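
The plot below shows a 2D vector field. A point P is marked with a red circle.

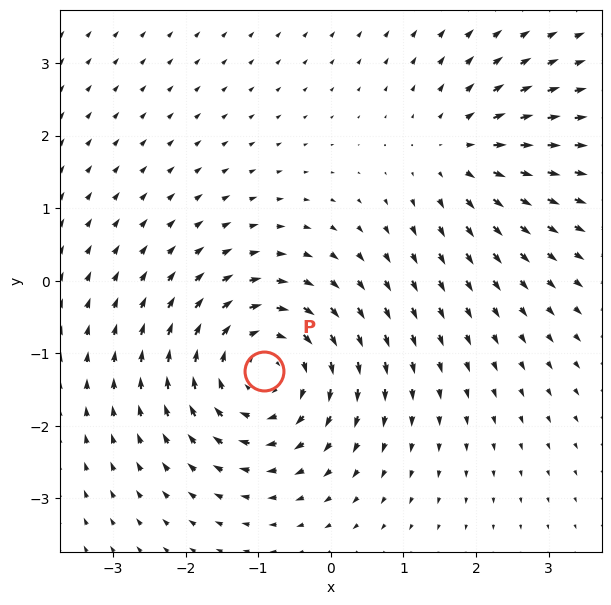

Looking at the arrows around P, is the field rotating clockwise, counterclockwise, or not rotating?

Near P at (-0.9, -1.2) the arrows circulate clockwise. The curl (z-component) there is about -5; negative curl means clockwise rotation.

clockwise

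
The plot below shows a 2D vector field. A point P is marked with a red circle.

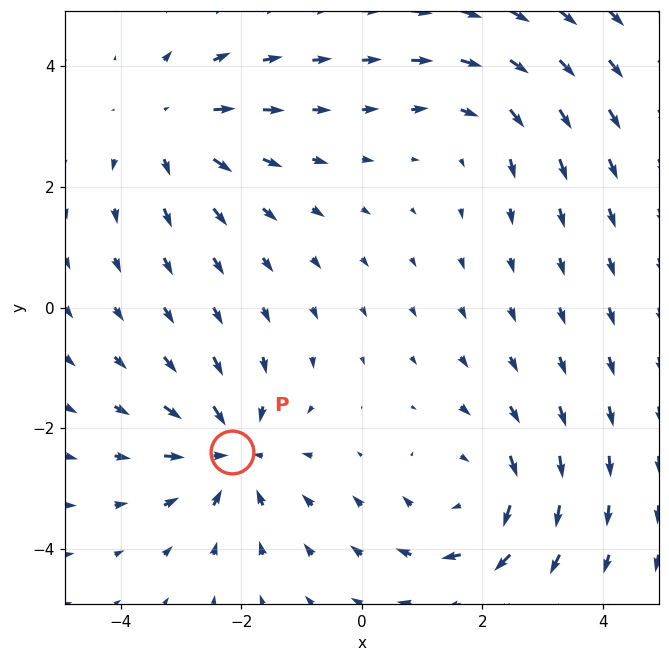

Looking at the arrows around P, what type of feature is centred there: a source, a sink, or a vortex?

At P (-2.1, -2.4) the arrows converge inward. Divergence about -5, curl ≈0 — negative divergence with near-zero curl is a sink.

sink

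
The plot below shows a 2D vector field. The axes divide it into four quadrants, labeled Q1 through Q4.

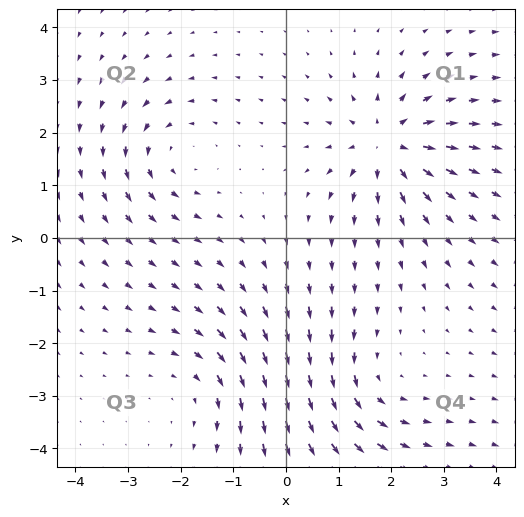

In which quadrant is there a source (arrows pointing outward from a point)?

Q1

The source sits at approximately (1.9, 1.8), which lies in quadrant Q1. The divergence there is about +5, positive as expected for a source.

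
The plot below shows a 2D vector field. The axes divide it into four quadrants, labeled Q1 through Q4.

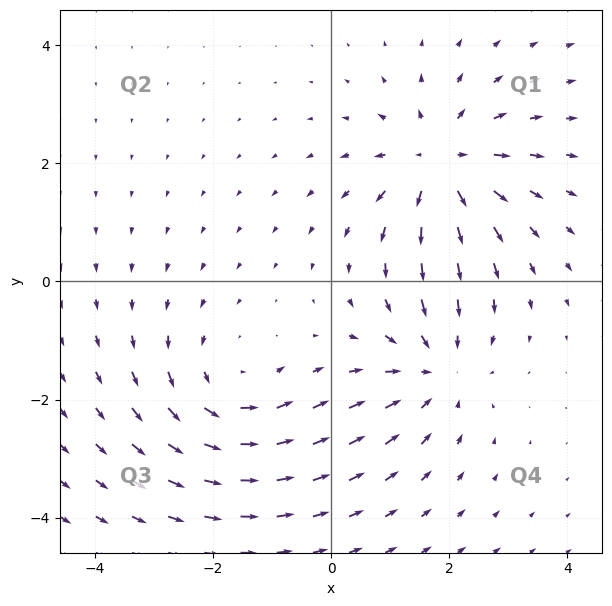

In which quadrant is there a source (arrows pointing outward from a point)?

Q1

The source sits at approximately (1.9, 2.0), which lies in quadrant Q1. The divergence there is about +3, positive as expected for a source.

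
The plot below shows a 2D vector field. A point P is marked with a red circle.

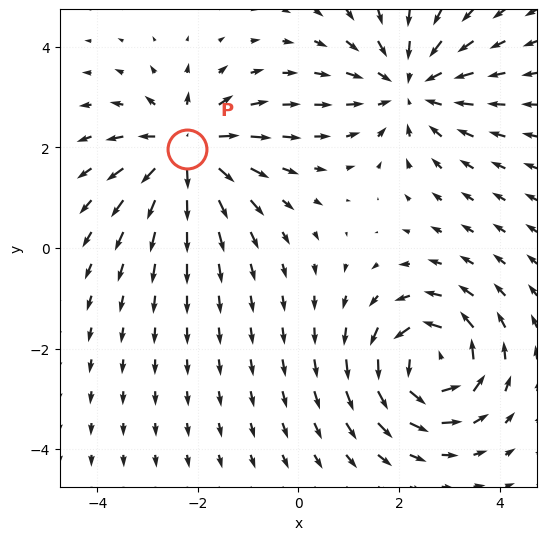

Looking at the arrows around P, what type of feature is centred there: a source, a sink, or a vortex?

At P (-2.2, 2.0) the arrows spread outward. Divergence about +5, curl ≈0 — positive divergence with near-zero curl is a source.

source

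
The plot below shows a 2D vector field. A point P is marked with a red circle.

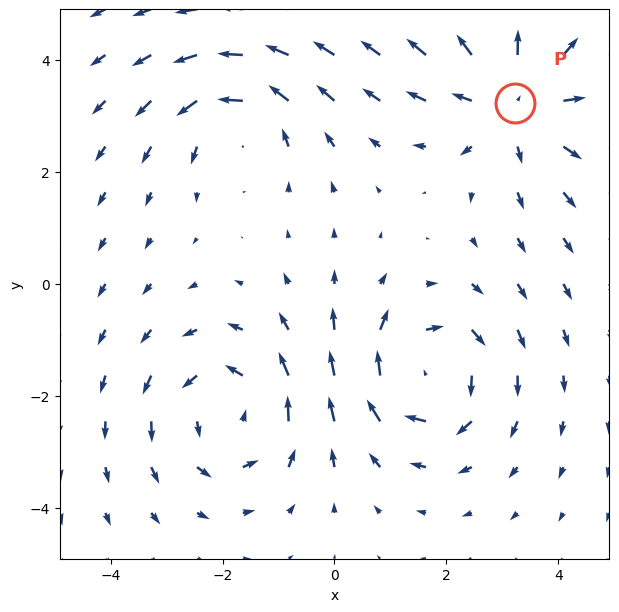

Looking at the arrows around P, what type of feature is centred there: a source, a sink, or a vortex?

At P (3.2, 3.2) the arrows spread outward. Divergence about +4, curl ≈0 — positive divergence with near-zero curl is a source.

source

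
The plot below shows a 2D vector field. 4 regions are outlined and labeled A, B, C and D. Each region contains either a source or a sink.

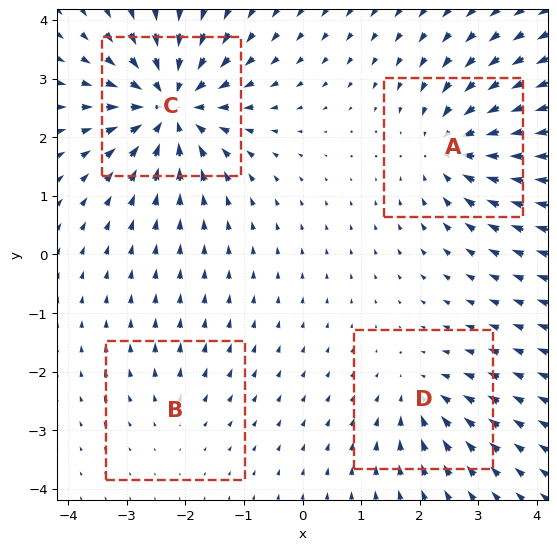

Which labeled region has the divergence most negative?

Divergence at each region's feature centre — A: about -6, B: about +2, C: about -9, D: about -4. Region C is most negative.

C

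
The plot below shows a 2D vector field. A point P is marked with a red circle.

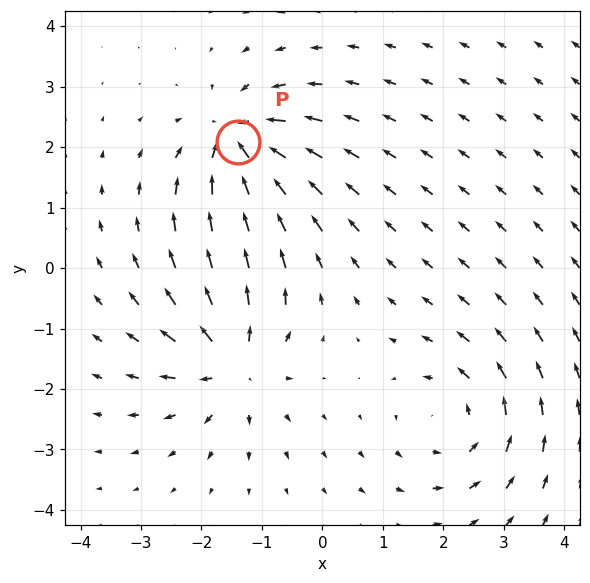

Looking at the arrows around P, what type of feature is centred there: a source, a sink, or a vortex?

sink

At P (-1.4, 2.1) the arrows converge inward. Divergence about -4, curl ≈0 — negative divergence with near-zero curl is a sink.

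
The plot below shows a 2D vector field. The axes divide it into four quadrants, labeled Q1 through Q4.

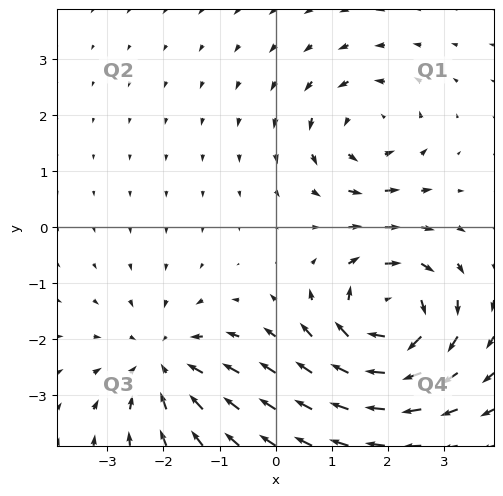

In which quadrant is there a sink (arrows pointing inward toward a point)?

Q3

The sink sits at approximately (-2.0, -2.4), which lies in quadrant Q3. The divergence there is about -3, negative as expected for a sink.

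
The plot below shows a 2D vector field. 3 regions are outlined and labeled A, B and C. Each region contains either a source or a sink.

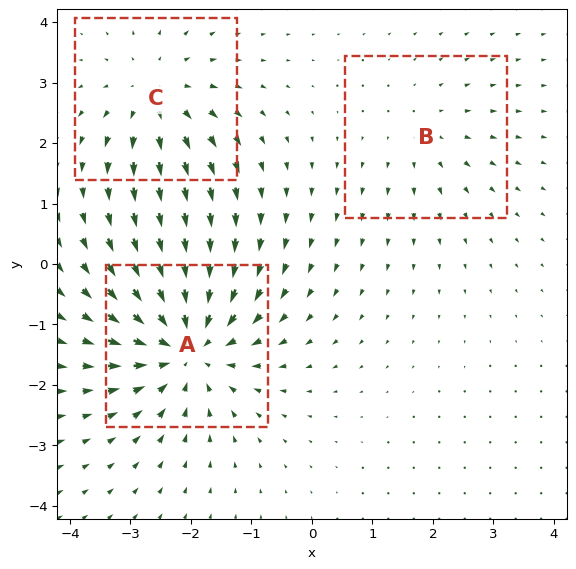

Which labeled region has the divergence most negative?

Divergence at each region's feature centre — A: about -5, B: about +2, C: about +3. Region A is most negative.

A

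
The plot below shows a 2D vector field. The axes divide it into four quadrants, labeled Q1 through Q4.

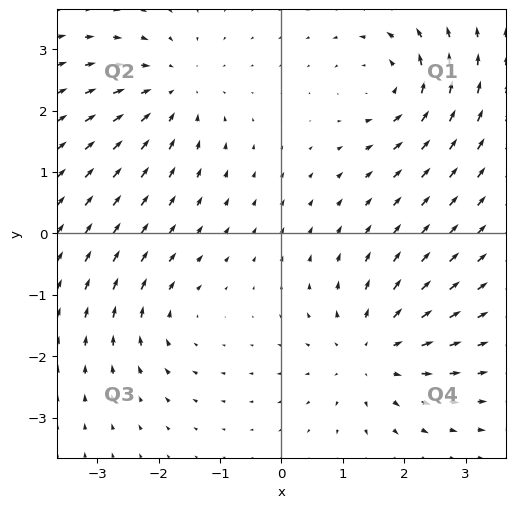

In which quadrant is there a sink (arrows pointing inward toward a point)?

The sink sits at approximately (-1.8, 2.3), which lies in quadrant Q2. The divergence there is about -4, negative as expected for a sink.

Q2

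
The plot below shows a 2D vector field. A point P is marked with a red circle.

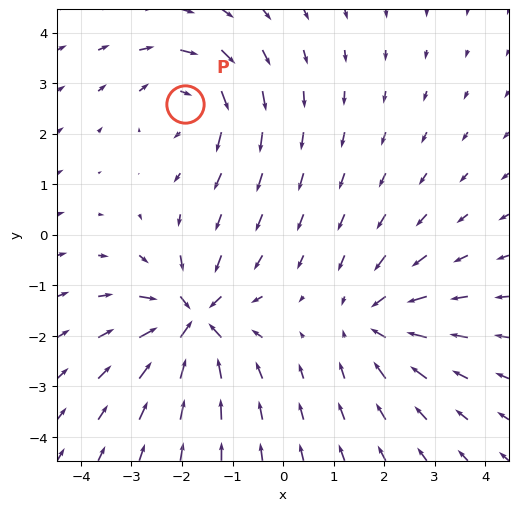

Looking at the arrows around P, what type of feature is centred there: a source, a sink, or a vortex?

vortex

At P (-1.9, 2.6) the arrows circulate clockwise. Divergence ≈0, curl about -4 — near-zero divergence with nonzero curl is a vortex.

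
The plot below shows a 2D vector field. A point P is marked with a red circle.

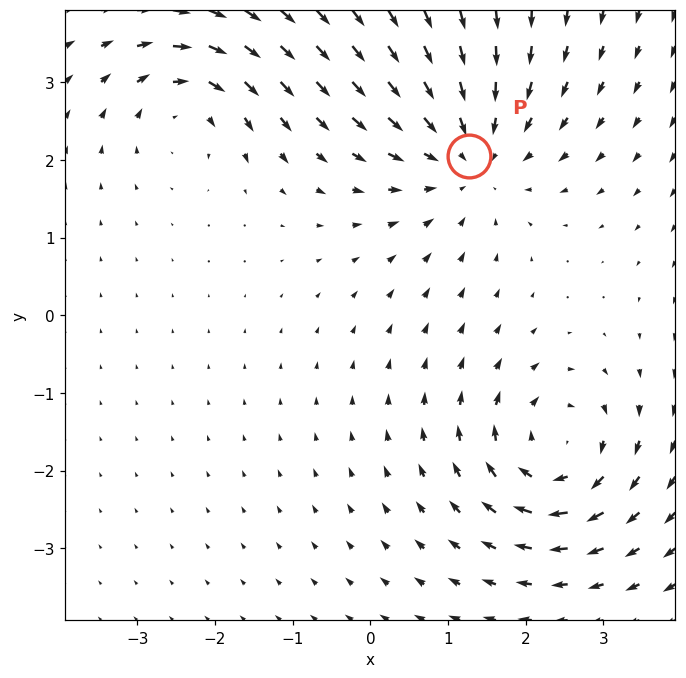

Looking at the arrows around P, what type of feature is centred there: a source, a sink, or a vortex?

At P (1.3, 2.1) the arrows converge inward. Divergence about -4, curl ≈0 — negative divergence with near-zero curl is a sink.

sink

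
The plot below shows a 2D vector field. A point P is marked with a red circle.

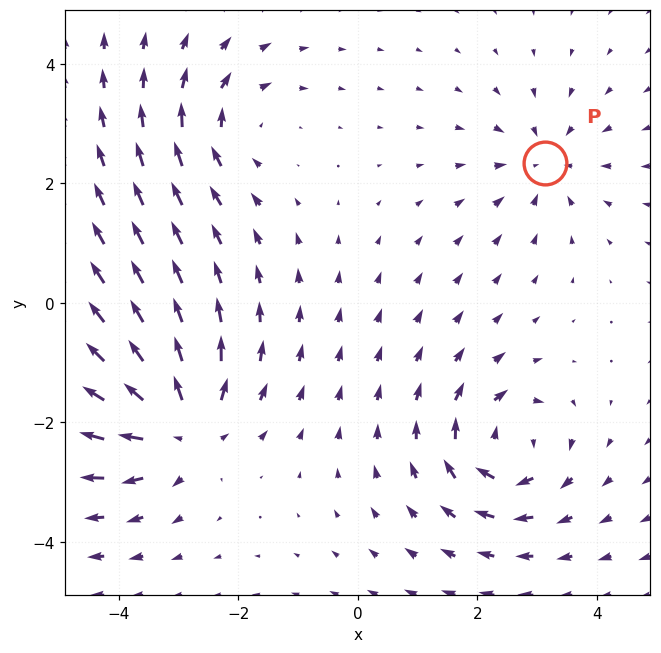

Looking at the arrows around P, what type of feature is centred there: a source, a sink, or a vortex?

At P (3.1, 2.3) the arrows converge inward. Divergence about -4, curl ≈0 — negative divergence with near-zero curl is a sink.

sink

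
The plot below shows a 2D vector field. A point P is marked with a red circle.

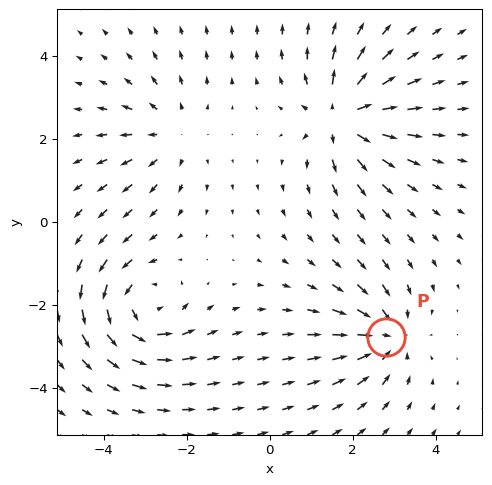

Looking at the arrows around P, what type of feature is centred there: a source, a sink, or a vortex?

sink

At P (2.8, -2.8) the arrows converge inward. Divergence about -4, curl ≈0 — negative divergence with near-zero curl is a sink.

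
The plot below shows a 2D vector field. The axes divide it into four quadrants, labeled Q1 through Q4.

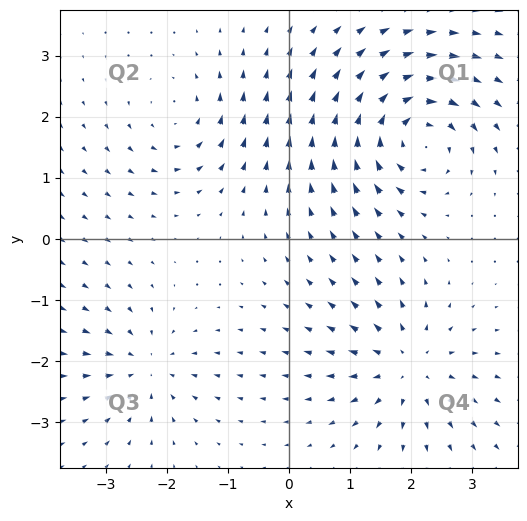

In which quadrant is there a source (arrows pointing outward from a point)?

Q4

The source sits at approximately (2.0, -2.1), which lies in quadrant Q4. The divergence there is about +5, positive as expected for a source.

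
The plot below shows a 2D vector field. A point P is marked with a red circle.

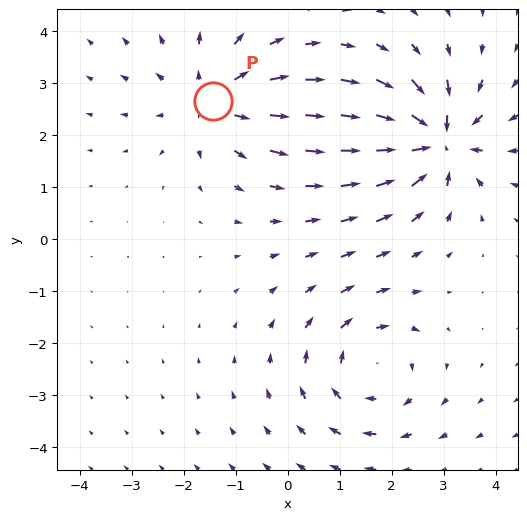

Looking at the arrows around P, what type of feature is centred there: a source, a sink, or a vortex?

source

At P (-1.4, 2.7) the arrows spread outward. Divergence about +4, curl ≈0 — positive divergence with near-zero curl is a source.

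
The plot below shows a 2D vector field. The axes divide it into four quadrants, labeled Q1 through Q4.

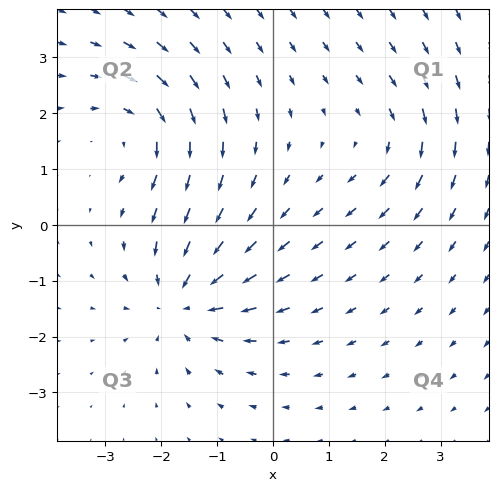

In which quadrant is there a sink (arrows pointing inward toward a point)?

Q3

The sink sits at approximately (-1.6, -1.3), which lies in quadrant Q3. The divergence there is about -5, negative as expected for a sink.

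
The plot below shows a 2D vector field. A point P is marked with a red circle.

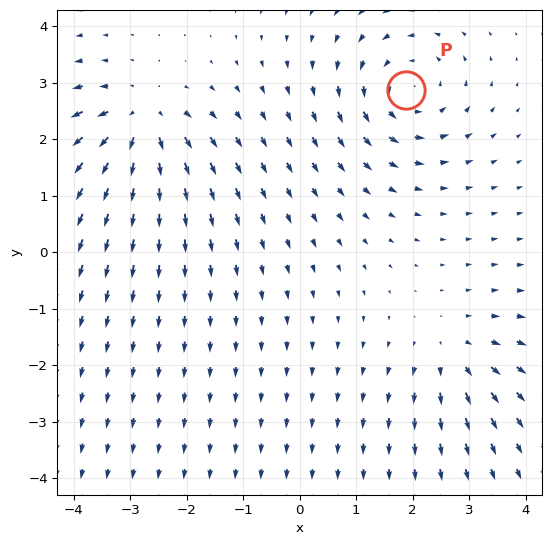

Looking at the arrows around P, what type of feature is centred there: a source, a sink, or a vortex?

At P (1.9, 2.9) the arrows circulate counterclockwise. Divergence ≈0, curl about +4 — near-zero divergence with nonzero curl is a vortex.

vortex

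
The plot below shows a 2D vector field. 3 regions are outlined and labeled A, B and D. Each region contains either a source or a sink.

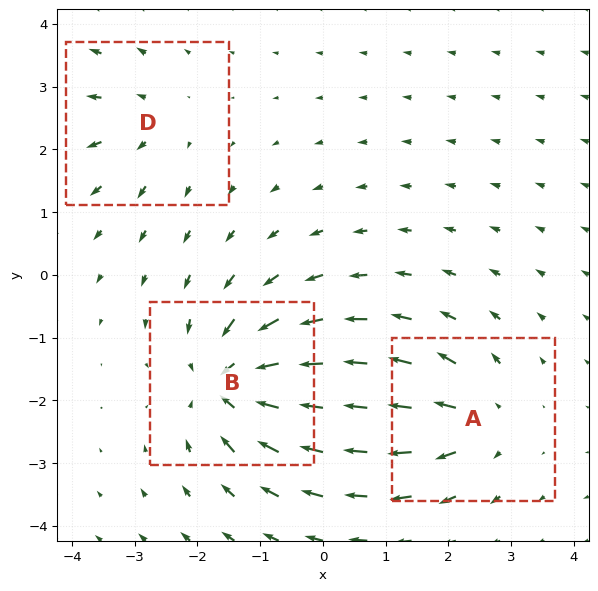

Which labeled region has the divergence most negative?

Divergence at each region's feature centre — A: about +4, B: about -6, D: about +2. Region B is most negative.

B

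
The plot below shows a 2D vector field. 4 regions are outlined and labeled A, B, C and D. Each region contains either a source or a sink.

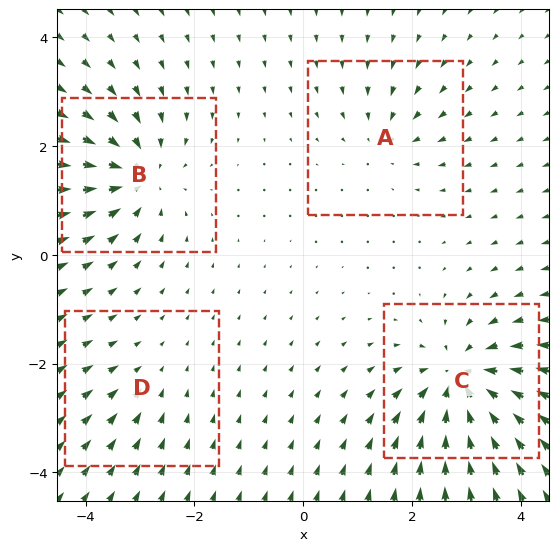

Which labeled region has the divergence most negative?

C

Divergence at each region's feature centre — A: about -3, B: about -6, C: about -7, D: about -2. Region C is most negative.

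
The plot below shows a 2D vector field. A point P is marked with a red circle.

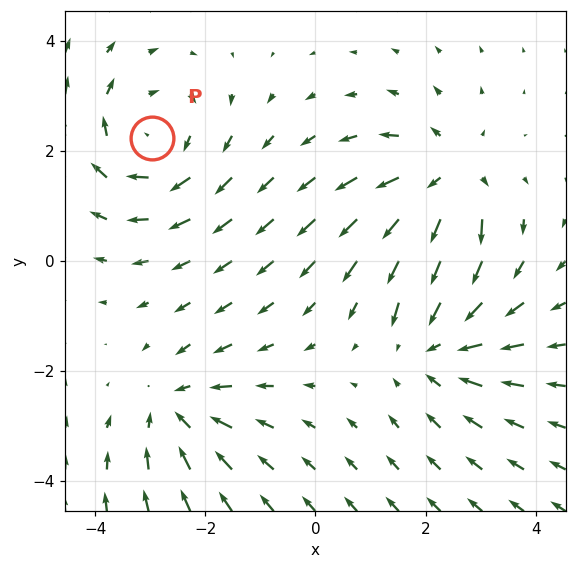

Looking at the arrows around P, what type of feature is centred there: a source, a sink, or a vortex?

vortex

At P (-3.0, 2.2) the arrows circulate clockwise. Divergence ≈0, curl about -4 — near-zero divergence with nonzero curl is a vortex.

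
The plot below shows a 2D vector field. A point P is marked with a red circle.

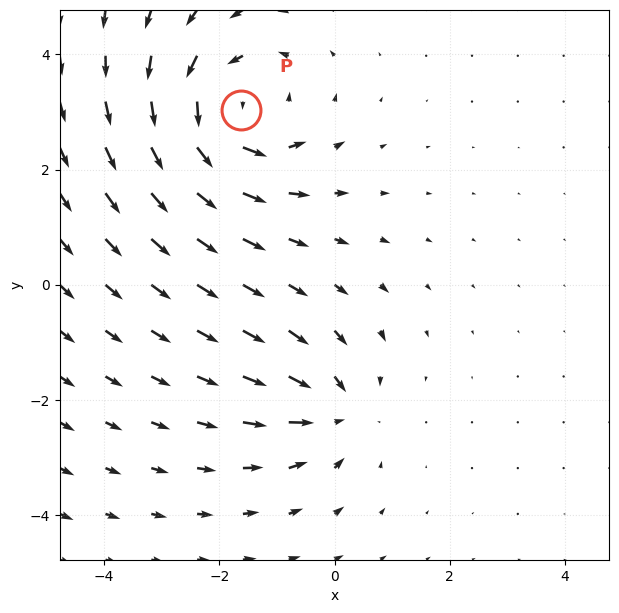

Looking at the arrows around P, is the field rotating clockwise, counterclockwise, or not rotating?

counterclockwise

Near P at (-1.6, 3.0) the arrows circulate counterclockwise. The curl (z-component) there is about +4; positive curl means counterclockwise rotation.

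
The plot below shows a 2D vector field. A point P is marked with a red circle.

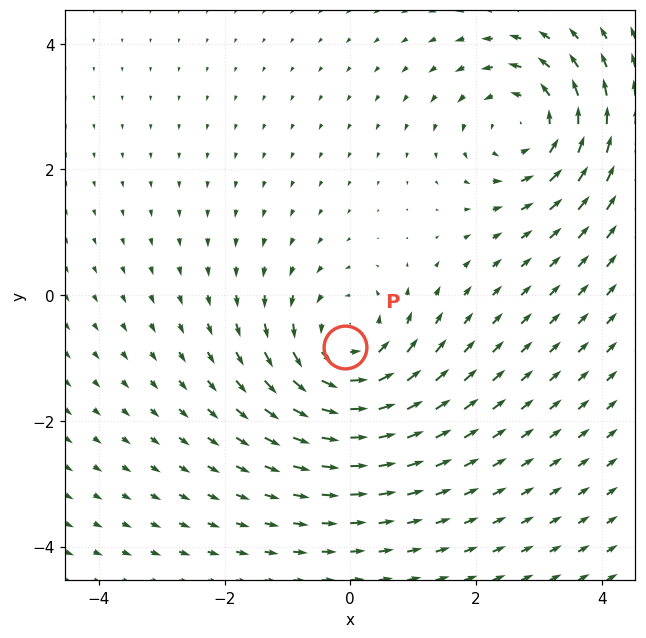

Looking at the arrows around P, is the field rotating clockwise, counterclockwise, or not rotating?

counterclockwise

Near P at (-0.1, -0.8) the arrows circulate counterclockwise. The curl (z-component) there is about +5; positive curl means counterclockwise rotation.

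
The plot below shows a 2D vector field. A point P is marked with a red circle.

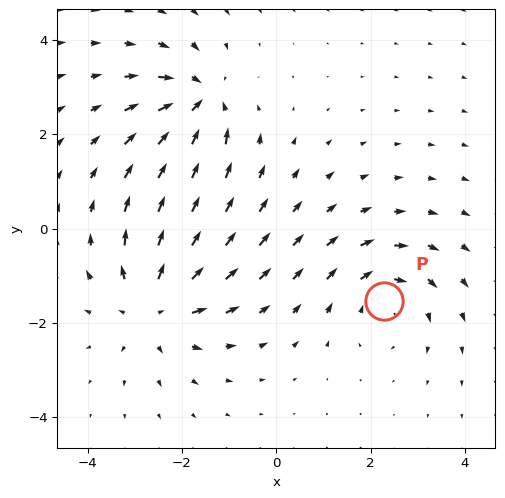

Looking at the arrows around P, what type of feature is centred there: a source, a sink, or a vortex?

At P (2.3, -1.5) the arrows circulate clockwise. Divergence ≈0, curl about -4 — near-zero divergence with nonzero curl is a vortex.

vortex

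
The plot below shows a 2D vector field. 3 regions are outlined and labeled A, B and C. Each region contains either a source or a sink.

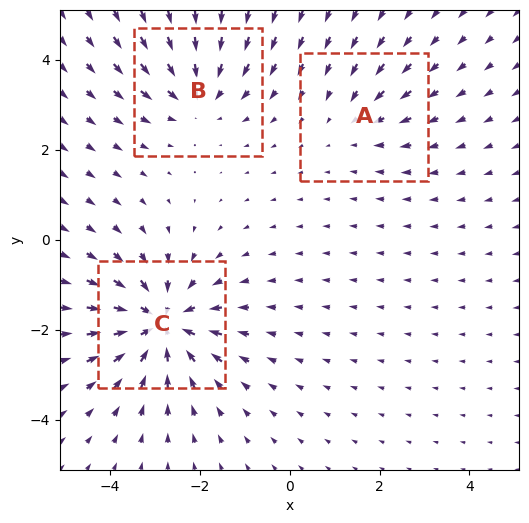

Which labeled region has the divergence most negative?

C

Divergence at each region's feature centre — A: about -2, B: about -3, C: about -5. Region C is most negative.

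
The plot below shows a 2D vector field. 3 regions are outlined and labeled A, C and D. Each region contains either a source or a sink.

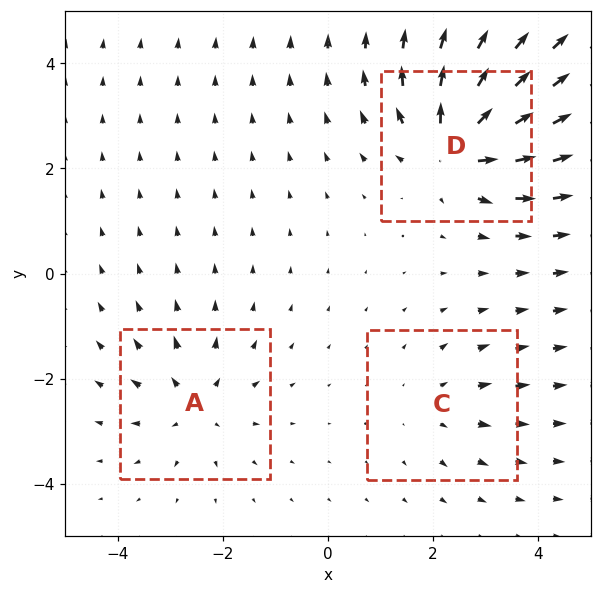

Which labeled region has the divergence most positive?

D

Divergence at each region's feature centre — A: about +3, C: about +2, D: about +6. Region D is most positive.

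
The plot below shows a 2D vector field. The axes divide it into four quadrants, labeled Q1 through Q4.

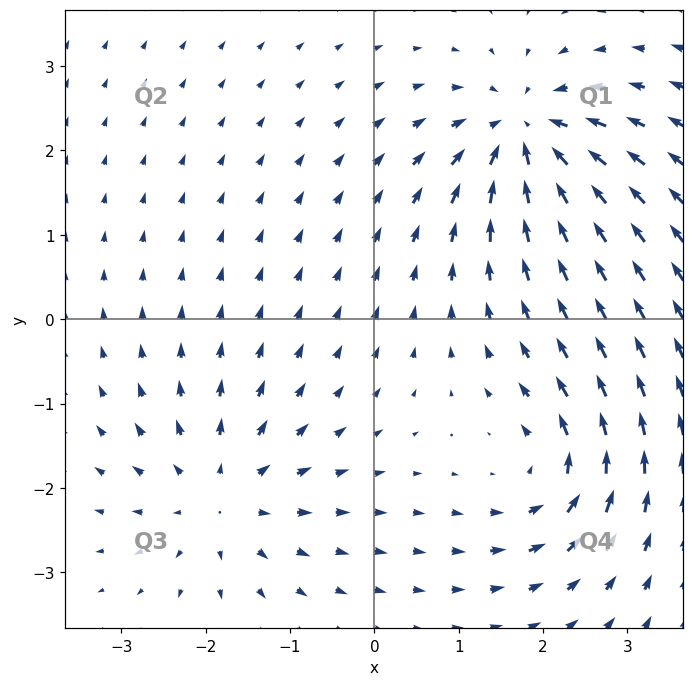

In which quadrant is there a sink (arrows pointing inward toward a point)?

The sink sits at approximately (1.8, 2.2), which lies in quadrant Q1. The divergence there is about -7, negative as expected for a sink.

Q1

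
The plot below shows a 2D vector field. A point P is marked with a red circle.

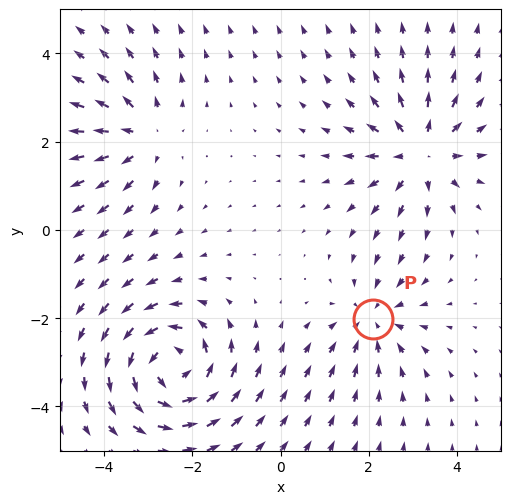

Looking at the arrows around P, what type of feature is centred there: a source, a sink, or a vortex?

sink

At P (2.1, -2.0) the arrows converge inward. Divergence about -3, curl ≈0 — negative divergence with near-zero curl is a sink.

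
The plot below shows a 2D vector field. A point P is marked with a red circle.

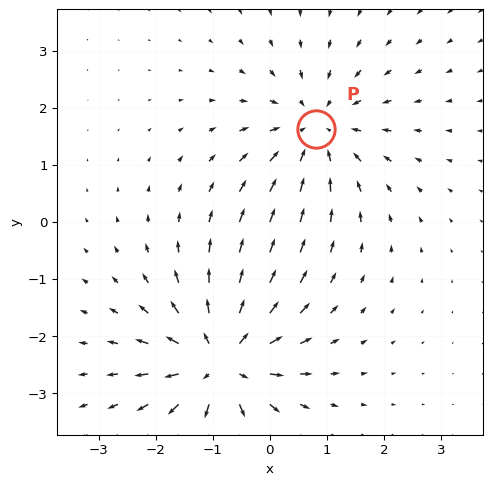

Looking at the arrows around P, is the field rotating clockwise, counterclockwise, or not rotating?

not rotating

Near P at (0.8, 1.6) the arrows show no circulation. The curl there is ≈0.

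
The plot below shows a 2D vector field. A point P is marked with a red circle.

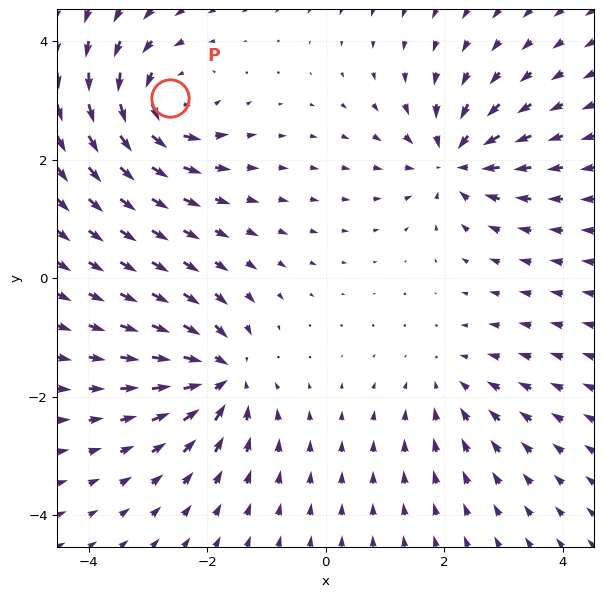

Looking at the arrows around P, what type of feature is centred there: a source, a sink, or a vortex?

At P (-2.6, 3.0) the arrows circulate counterclockwise. Divergence ≈0, curl about +5 — near-zero divergence with nonzero curl is a vortex.

vortex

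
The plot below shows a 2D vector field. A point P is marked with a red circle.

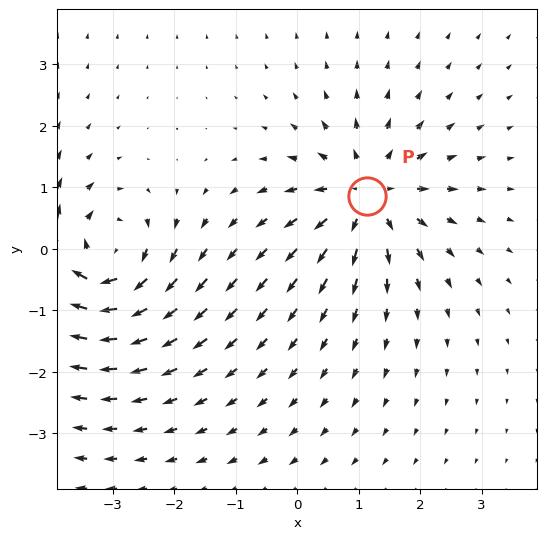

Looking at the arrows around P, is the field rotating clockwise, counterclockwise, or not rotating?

Near P at (1.1, 0.9) the arrows show no circulation. The curl there is ≈0.

not rotating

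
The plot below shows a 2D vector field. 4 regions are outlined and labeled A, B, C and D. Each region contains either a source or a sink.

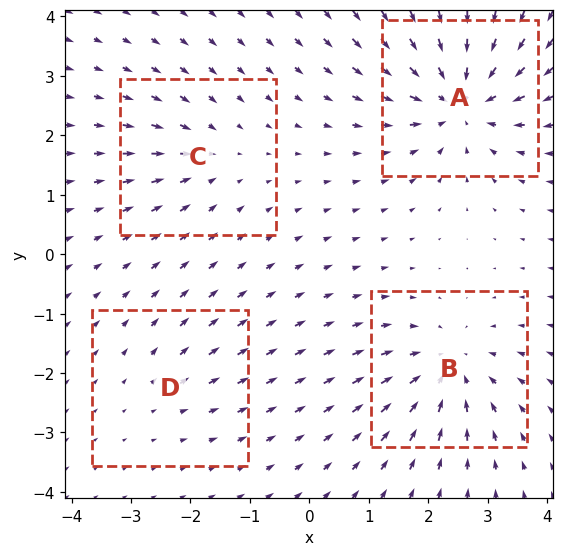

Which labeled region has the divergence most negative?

Divergence at each region's feature centre — A: about -7, B: about -5, C: about -3, D: about +2. Region A is most negative.

A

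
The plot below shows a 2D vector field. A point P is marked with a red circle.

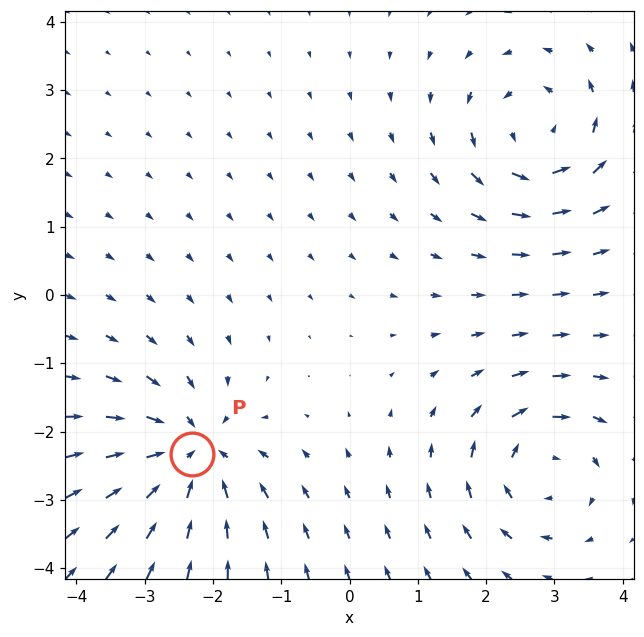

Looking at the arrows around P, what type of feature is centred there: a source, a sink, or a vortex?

sink

At P (-2.3, -2.3) the arrows converge inward. Divergence about -5, curl ≈0 — negative divergence with near-zero curl is a sink.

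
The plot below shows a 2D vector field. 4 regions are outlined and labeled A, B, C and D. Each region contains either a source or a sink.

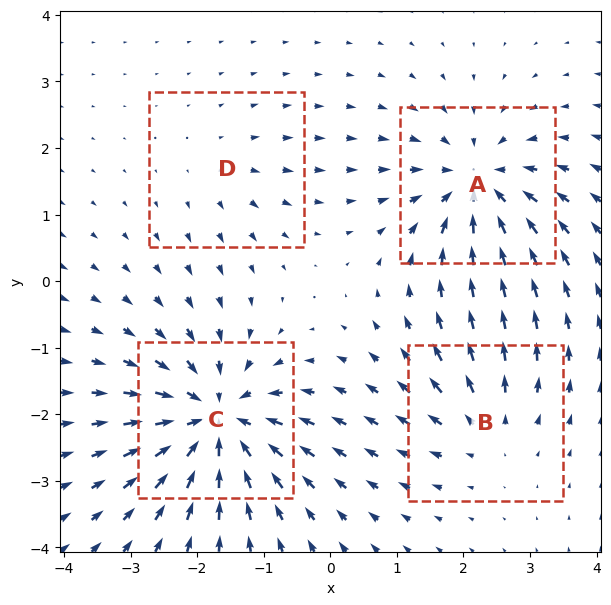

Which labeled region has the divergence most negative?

Divergence at each region's feature centre — A: about -6, B: about +4, C: about -8, D: about +2. Region C is most negative.

C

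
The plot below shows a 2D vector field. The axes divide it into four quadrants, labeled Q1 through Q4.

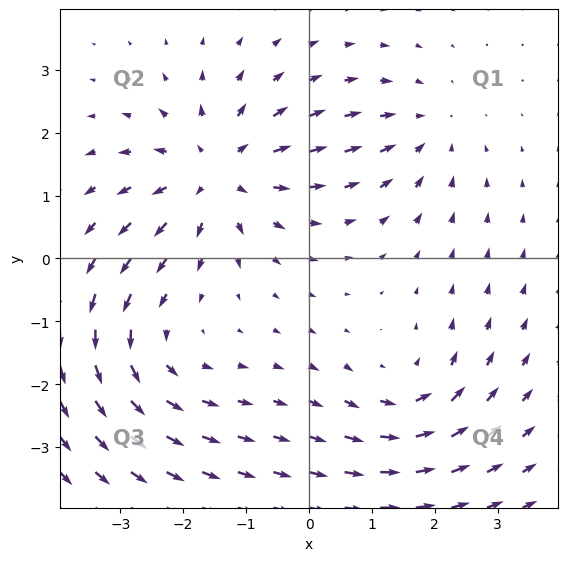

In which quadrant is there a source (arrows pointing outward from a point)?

Q2

The source sits at approximately (-1.5, 1.4), which lies in quadrant Q2. The divergence there is about +5, positive as expected for a source.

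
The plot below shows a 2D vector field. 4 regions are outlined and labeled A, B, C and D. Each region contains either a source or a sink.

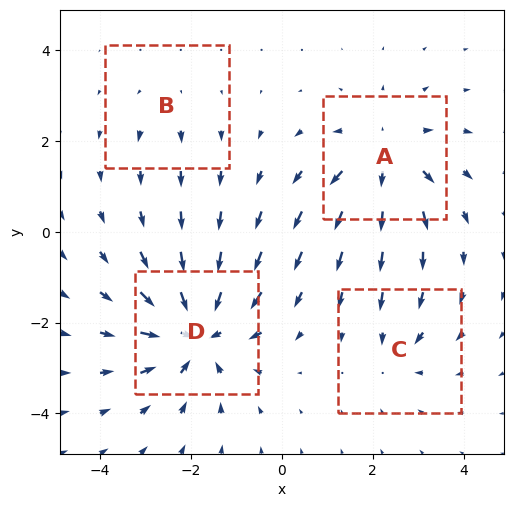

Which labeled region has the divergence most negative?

Divergence at each region's feature centre — A: about +5, B: about +2, C: about -3, D: about -7. Region D is most negative.

D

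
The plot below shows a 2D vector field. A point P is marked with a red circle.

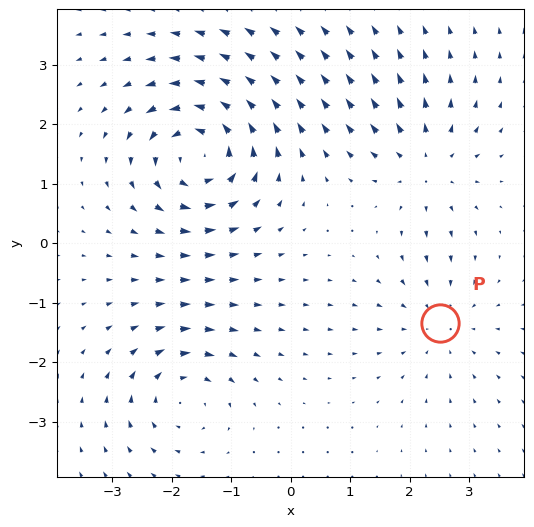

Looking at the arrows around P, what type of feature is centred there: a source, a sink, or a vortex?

sink

At P (2.5, -1.3) the arrows converge inward. Divergence about -3, curl ≈0 — negative divergence with near-zero curl is a sink.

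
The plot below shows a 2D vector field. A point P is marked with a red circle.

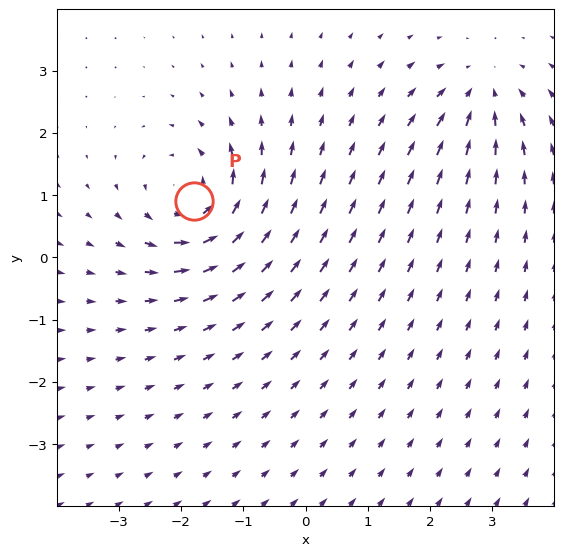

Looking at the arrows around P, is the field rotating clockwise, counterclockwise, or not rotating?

counterclockwise

Near P at (-1.8, 0.9) the arrows circulate counterclockwise. The curl (z-component) there is about +6; positive curl means counterclockwise rotation.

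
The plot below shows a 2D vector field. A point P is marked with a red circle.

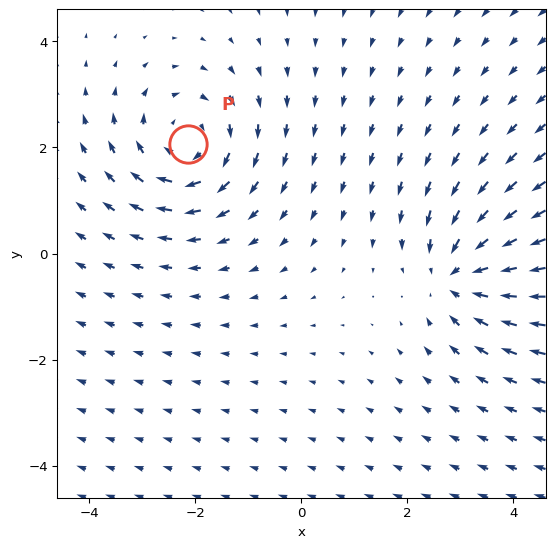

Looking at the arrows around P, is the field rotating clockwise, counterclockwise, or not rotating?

Near P at (-2.1, 2.1) the arrows circulate clockwise. The curl (z-component) there is about -4; negative curl means clockwise rotation.

clockwise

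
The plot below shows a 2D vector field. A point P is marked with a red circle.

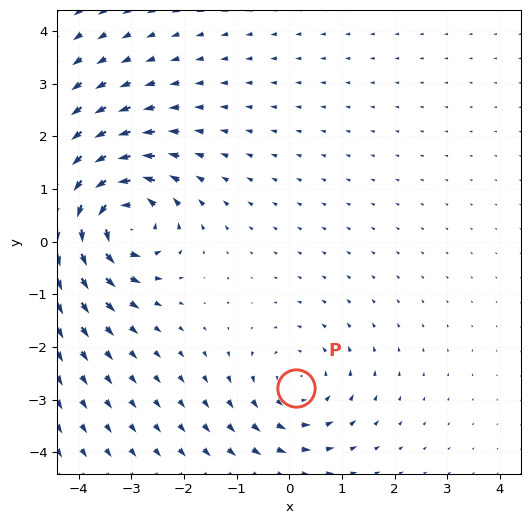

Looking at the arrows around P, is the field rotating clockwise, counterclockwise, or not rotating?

Near P at (0.1, -2.8) the arrows circulate counterclockwise. The curl (z-component) there is about +3; positive curl means counterclockwise rotation.

counterclockwise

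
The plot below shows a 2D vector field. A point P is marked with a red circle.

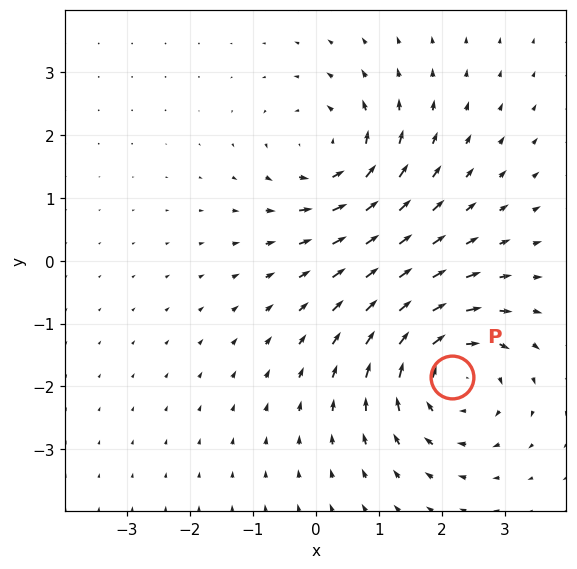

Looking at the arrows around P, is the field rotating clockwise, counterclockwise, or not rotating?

clockwise

Near P at (2.2, -1.9) the arrows circulate clockwise. The curl (z-component) there is about -5; negative curl means clockwise rotation.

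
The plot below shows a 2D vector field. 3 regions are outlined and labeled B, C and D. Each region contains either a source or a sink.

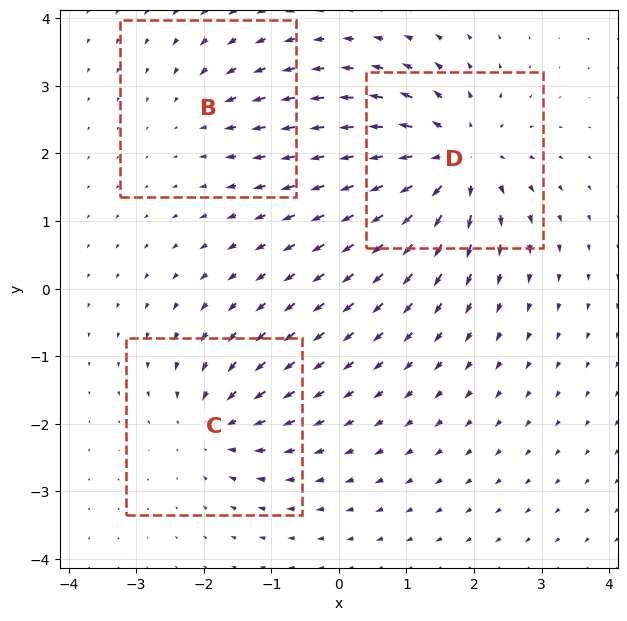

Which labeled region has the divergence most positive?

Divergence at each region's feature centre — B: about -2, C: about -4, D: about +6. Region D is most positive.

D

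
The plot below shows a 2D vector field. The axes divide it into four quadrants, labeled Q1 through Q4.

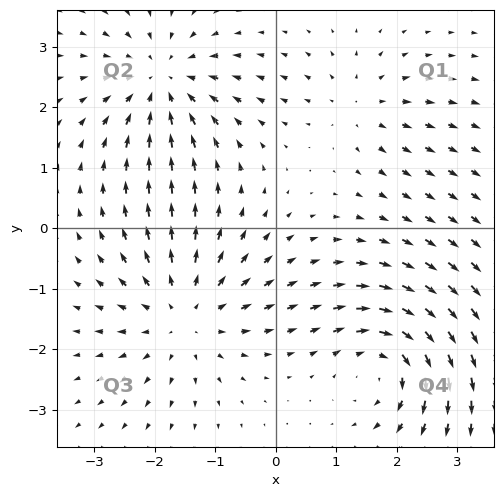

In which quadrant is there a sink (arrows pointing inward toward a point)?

Q2

The sink sits at approximately (-1.9, 2.4), which lies in quadrant Q2. The divergence there is about -5, negative as expected for a sink.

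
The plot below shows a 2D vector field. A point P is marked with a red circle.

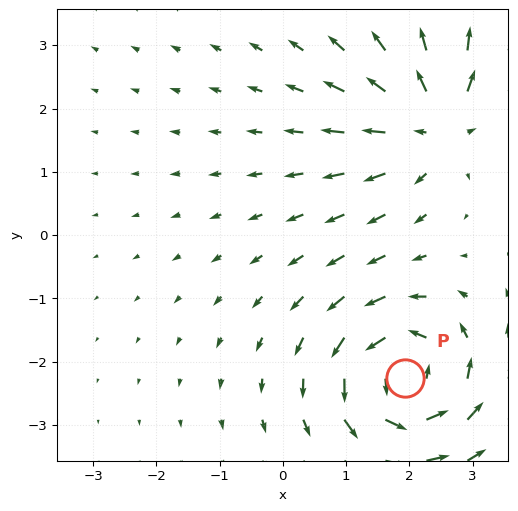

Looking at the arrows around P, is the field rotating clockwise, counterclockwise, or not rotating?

Near P at (1.9, -2.3) the arrows circulate counterclockwise. The curl (z-component) there is about +7; positive curl means counterclockwise rotation.

counterclockwise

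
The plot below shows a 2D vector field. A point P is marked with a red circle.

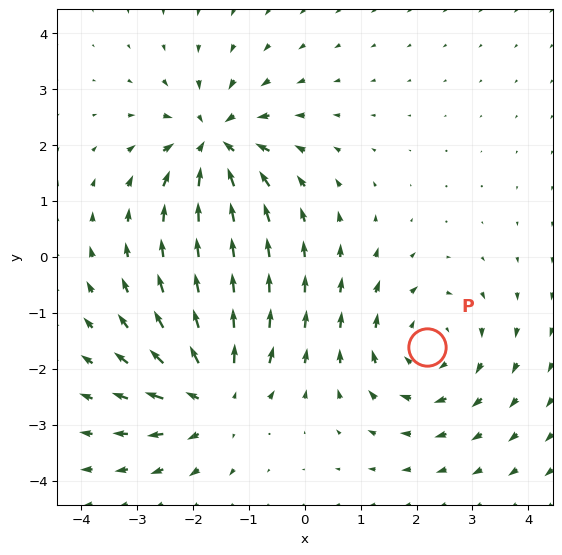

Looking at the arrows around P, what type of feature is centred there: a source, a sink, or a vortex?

At P (2.2, -1.6) the arrows circulate clockwise. Divergence ≈0, curl about -4 — near-zero divergence with nonzero curl is a vortex.

vortex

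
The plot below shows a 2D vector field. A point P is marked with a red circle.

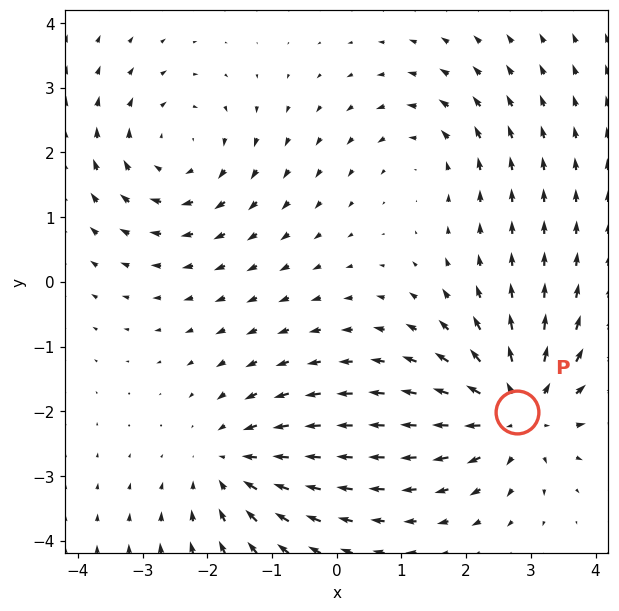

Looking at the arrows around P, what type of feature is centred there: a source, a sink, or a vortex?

source

At P (2.8, -2.0) the arrows spread outward. Divergence about +5, curl ≈0 — positive divergence with near-zero curl is a source.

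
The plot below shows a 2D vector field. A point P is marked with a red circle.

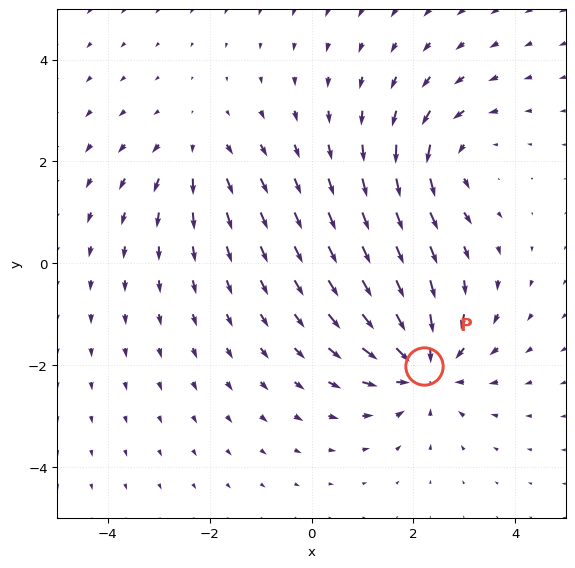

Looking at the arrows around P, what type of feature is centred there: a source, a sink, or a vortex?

At P (2.2, -2.0) the arrows converge inward. Divergence about -5, curl ≈0 — negative divergence with near-zero curl is a sink.

sink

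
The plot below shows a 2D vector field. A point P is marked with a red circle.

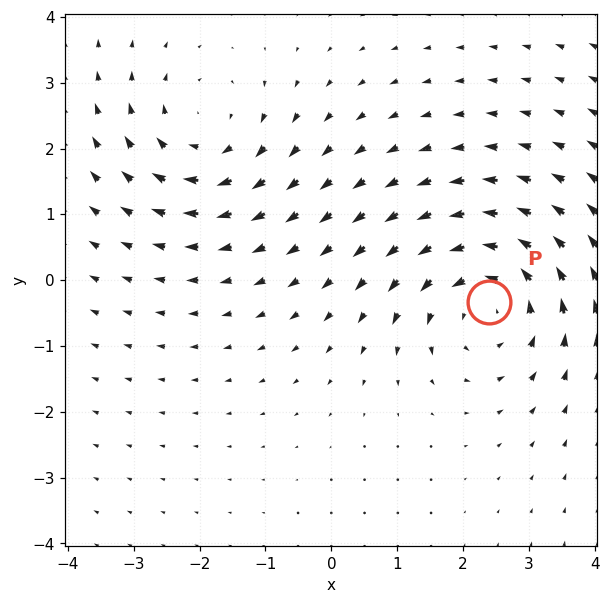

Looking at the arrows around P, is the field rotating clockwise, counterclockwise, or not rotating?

counterclockwise

Near P at (2.4, -0.3) the arrows circulate counterclockwise. The curl (z-component) there is about +4; positive curl means counterclockwise rotation.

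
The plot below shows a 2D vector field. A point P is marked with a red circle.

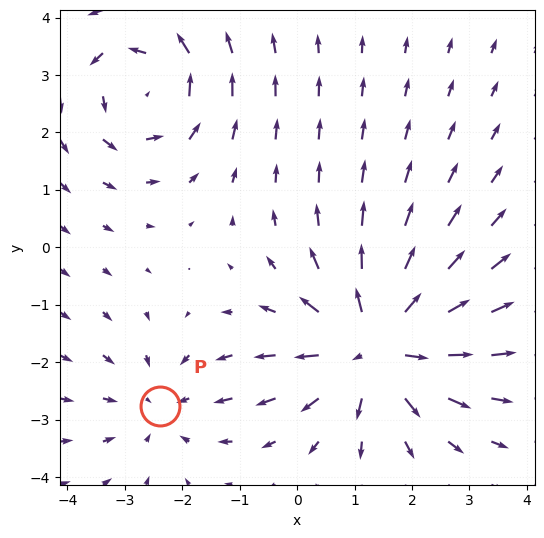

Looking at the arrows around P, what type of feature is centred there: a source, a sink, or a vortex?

At P (-2.4, -2.8) the arrows converge inward. Divergence about -2, curl ≈0 — negative divergence with near-zero curl is a sink.

sink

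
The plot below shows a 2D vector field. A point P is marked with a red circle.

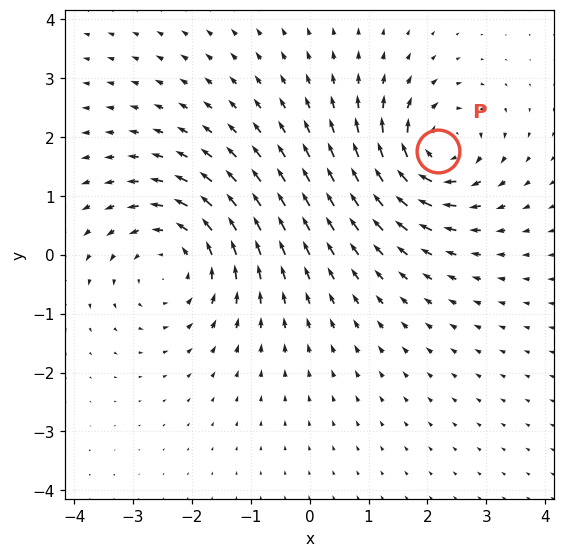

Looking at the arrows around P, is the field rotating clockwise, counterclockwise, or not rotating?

clockwise

Near P at (2.2, 1.8) the arrows circulate clockwise. The curl (z-component) there is about -5; negative curl means clockwise rotation.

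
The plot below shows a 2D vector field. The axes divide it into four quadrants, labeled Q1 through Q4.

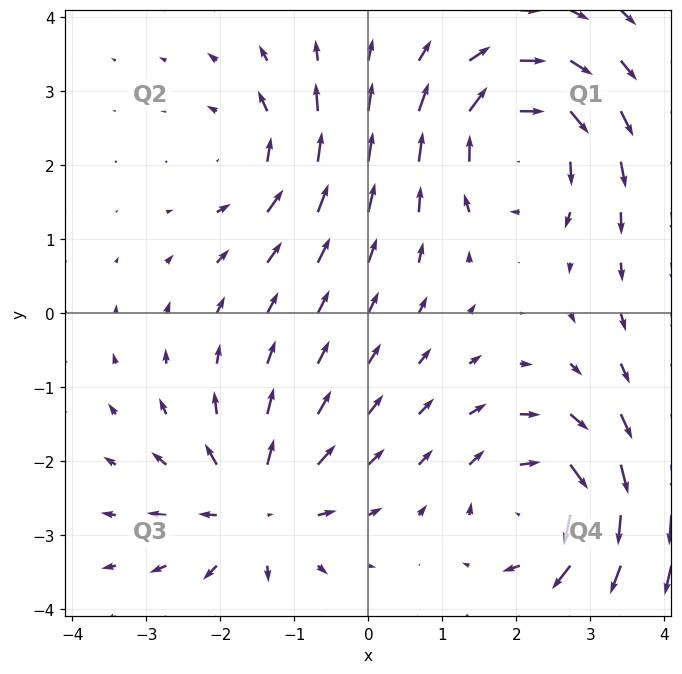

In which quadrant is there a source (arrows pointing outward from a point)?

The source sits at approximately (-1.5, -2.6), which lies in quadrant Q3. The divergence there is about +5, positive as expected for a source.

Q3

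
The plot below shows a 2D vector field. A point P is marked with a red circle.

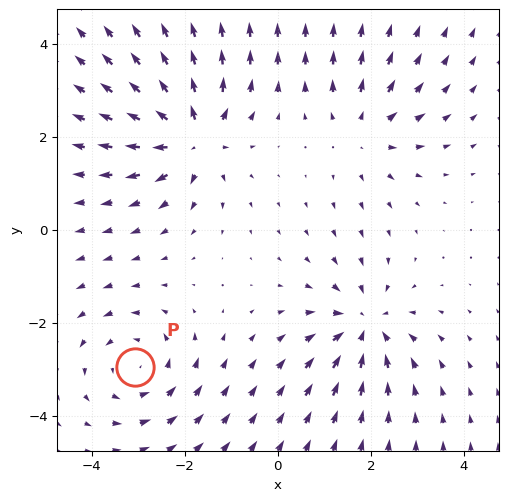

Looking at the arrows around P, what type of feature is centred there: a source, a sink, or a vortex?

vortex

At P (-3.1, -2.9) the arrows circulate counterclockwise. Divergence ≈0, curl about +4 — near-zero divergence with nonzero curl is a vortex.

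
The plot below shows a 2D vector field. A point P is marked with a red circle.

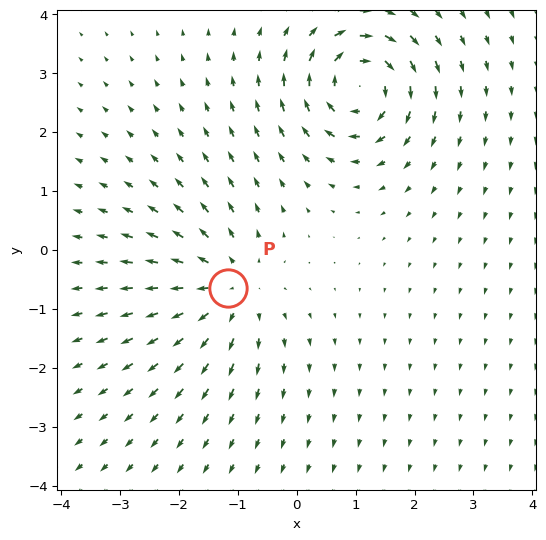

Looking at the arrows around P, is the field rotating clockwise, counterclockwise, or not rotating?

Near P at (-1.2, -0.6) the arrows show no circulation. The curl there is ≈0.

not rotating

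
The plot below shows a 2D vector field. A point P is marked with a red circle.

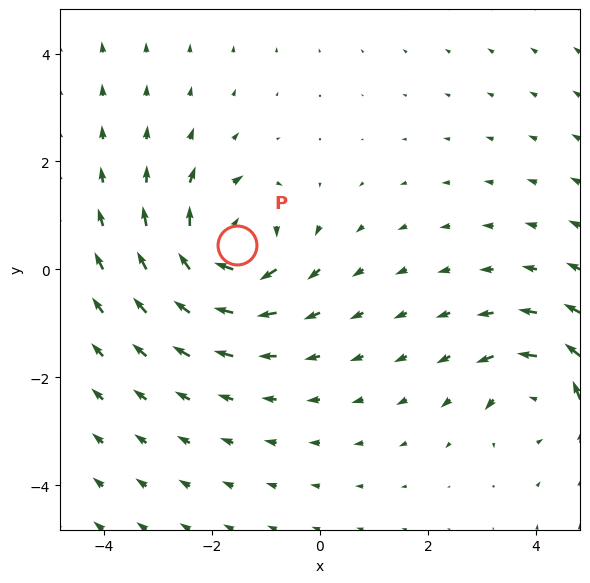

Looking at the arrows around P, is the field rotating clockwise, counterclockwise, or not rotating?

Near P at (-1.5, 0.5) the arrows circulate clockwise. The curl (z-component) there is about -6; negative curl means clockwise rotation.

clockwise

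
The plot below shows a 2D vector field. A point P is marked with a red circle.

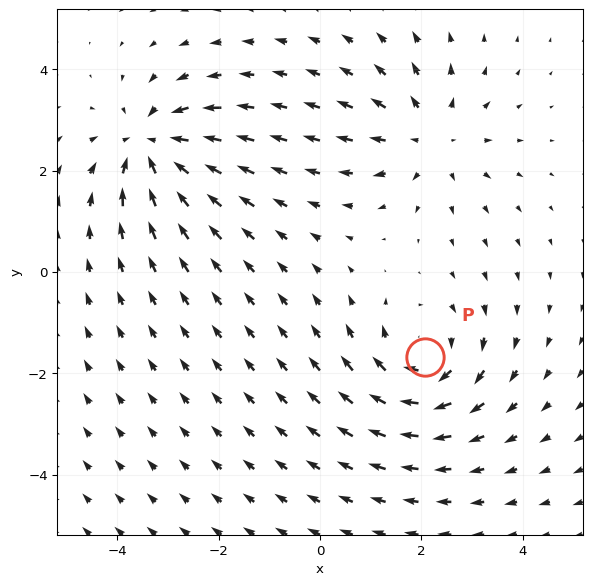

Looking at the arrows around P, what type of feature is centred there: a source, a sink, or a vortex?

vortex

At P (2.1, -1.7) the arrows circulate clockwise. Divergence ≈0, curl about -5 — near-zero divergence with nonzero curl is a vortex.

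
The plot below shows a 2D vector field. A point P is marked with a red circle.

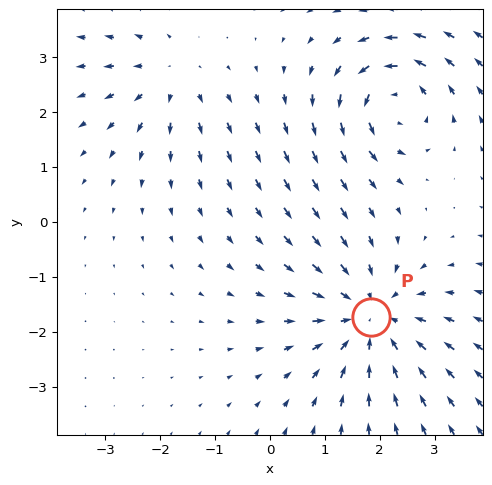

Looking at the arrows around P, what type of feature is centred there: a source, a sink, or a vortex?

At P (1.8, -1.7) the arrows converge inward. Divergence about -4, curl ≈0 — negative divergence with near-zero curl is a sink.

sink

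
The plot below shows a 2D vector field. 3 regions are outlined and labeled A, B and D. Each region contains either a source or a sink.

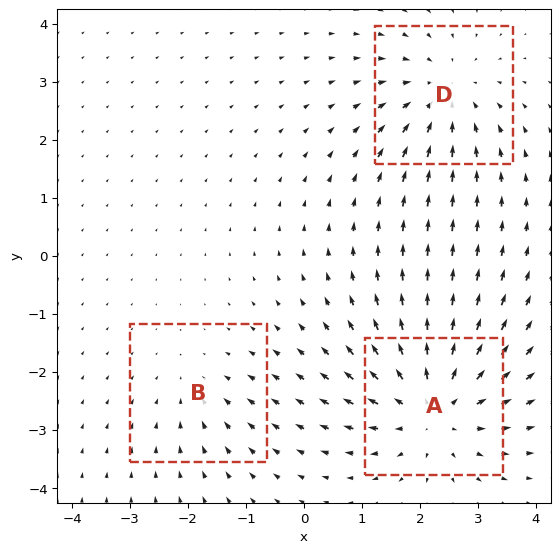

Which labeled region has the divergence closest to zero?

Divergence at each region's feature centre — A: about +4, B: about -2, D: about -3. Region B is closest to zero.

B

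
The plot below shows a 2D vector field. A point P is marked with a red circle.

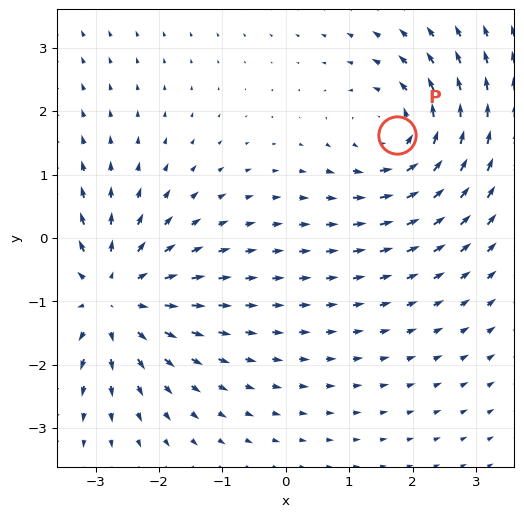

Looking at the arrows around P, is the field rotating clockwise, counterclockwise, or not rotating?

Near P at (1.7, 1.6) the arrows circulate counterclockwise. The curl (z-component) there is about +4; positive curl means counterclockwise rotation.

counterclockwise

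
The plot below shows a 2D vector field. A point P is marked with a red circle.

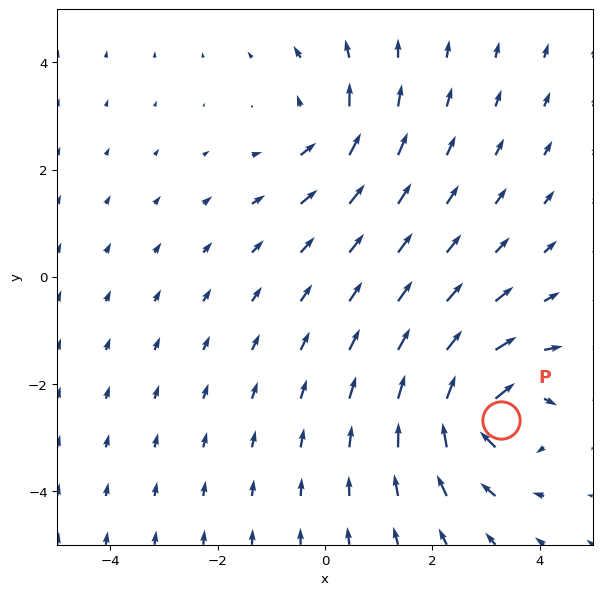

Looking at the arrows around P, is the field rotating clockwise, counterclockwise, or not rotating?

Near P at (3.3, -2.7) the arrows circulate clockwise. The curl (z-component) there is about -6; negative curl means clockwise rotation.

clockwise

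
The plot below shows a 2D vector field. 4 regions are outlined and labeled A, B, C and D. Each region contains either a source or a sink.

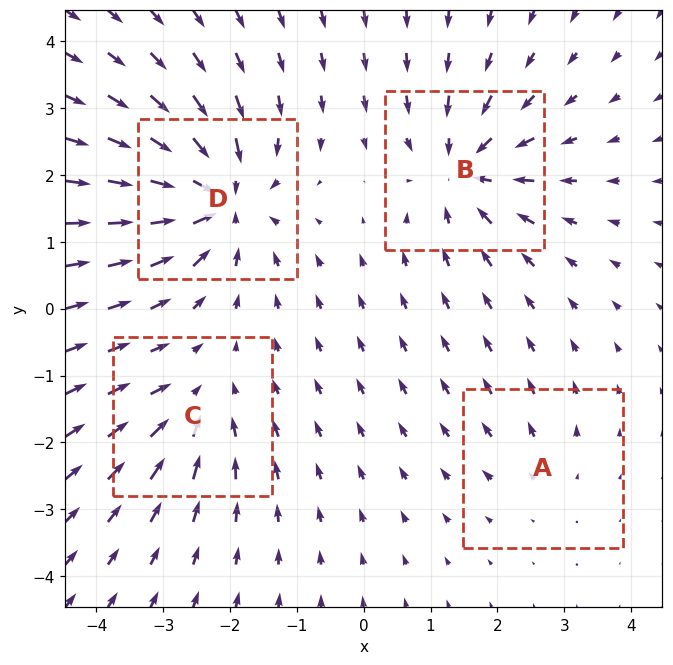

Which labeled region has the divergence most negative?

D

Divergence at each region's feature centre — A: about +2, B: about -6, C: about -4, D: about -8. Region D is most negative.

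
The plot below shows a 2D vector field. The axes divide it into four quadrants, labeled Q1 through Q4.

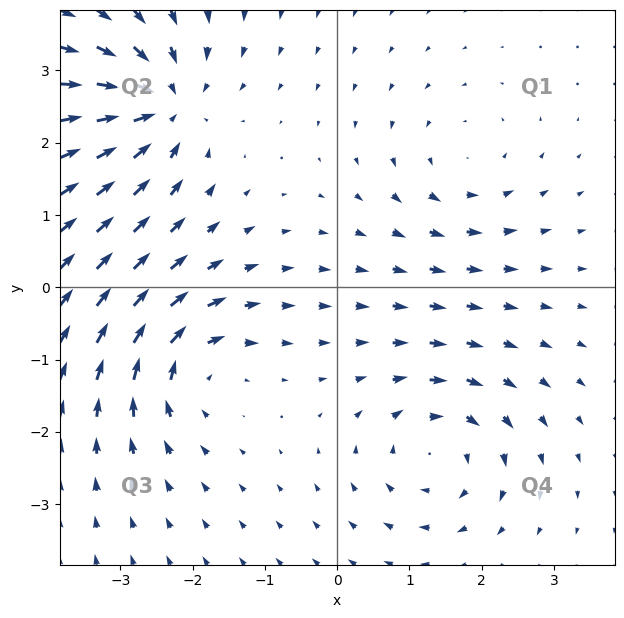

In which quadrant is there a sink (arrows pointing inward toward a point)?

Q2

The sink sits at approximately (-2.4, 2.5), which lies in quadrant Q2. The divergence there is about -7, negative as expected for a sink.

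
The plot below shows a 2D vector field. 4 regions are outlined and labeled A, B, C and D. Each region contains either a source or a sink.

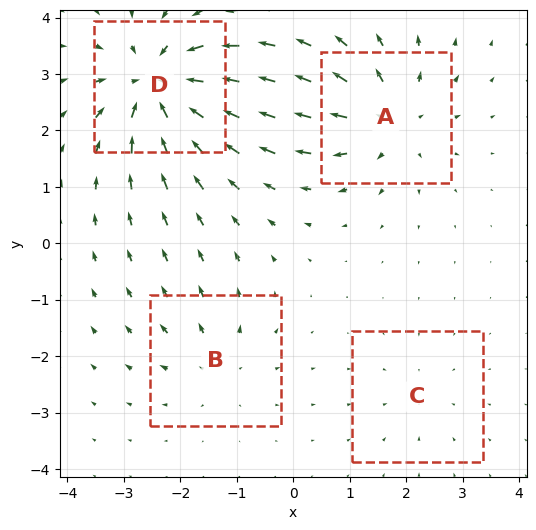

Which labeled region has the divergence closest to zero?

C

Divergence at each region's feature centre — A: about +6, B: about +3, C: about -2, D: about -8. Region C is closest to zero.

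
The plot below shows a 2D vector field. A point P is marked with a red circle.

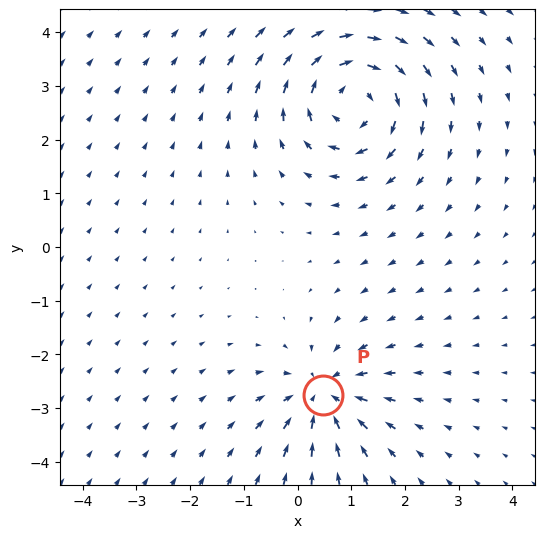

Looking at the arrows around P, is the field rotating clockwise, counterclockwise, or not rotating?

Near P at (0.5, -2.8) the arrows show no circulation. The curl there is ≈0.

not rotating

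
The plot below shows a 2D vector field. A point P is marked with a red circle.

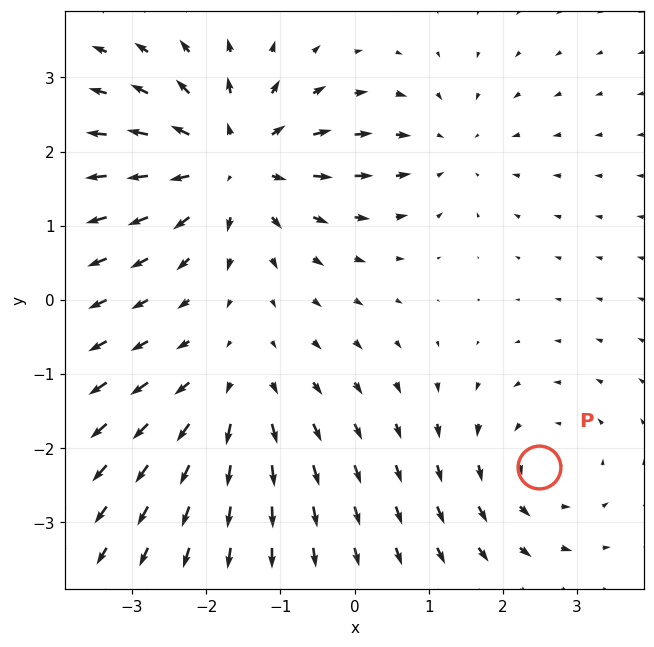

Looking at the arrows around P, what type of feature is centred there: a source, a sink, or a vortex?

vortex

At P (2.5, -2.3) the arrows circulate counterclockwise. Divergence ≈0, curl about +3 — near-zero divergence with nonzero curl is a vortex.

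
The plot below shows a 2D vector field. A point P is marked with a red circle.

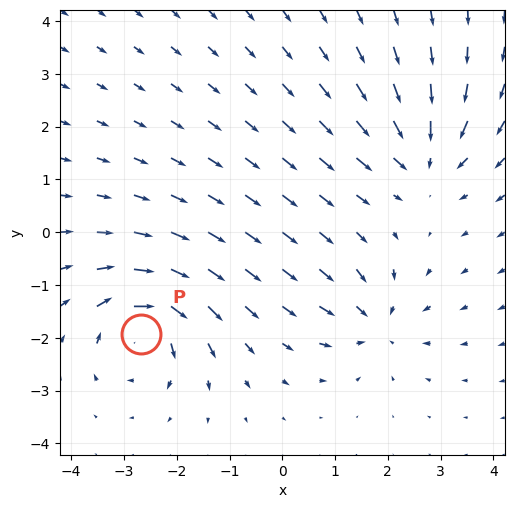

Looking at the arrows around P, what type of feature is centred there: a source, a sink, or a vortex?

At P (-2.7, -1.9) the arrows circulate clockwise. Divergence ≈0, curl about -6 — near-zero divergence with nonzero curl is a vortex.

vortex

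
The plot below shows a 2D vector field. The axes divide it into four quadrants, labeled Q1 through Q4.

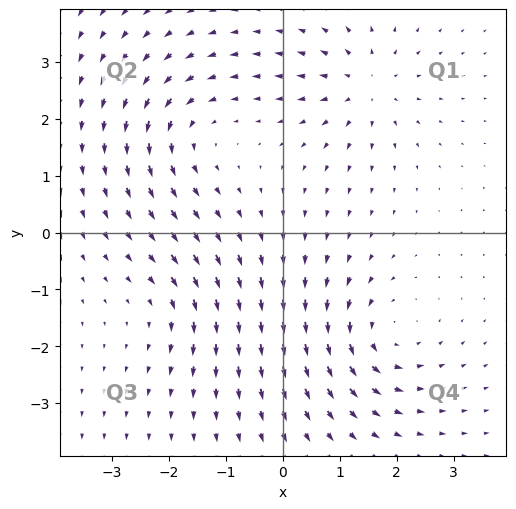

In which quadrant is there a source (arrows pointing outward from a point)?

Q1

The source sits at approximately (1.5, 2.6), which lies in quadrant Q1. The divergence there is about +5, positive as expected for a source.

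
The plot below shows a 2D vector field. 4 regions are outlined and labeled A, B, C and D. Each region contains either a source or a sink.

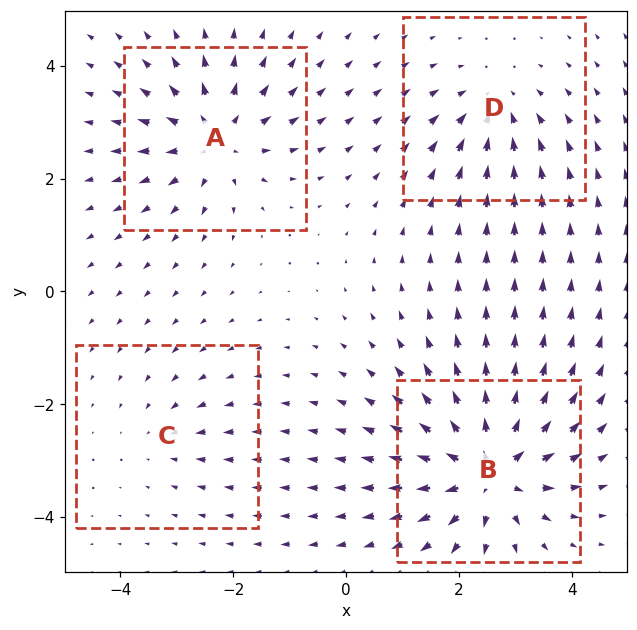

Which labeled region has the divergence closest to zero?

Divergence at each region's feature centre — A: about +5, B: about +7, C: about -2, D: about -4. Region C is closest to zero.

C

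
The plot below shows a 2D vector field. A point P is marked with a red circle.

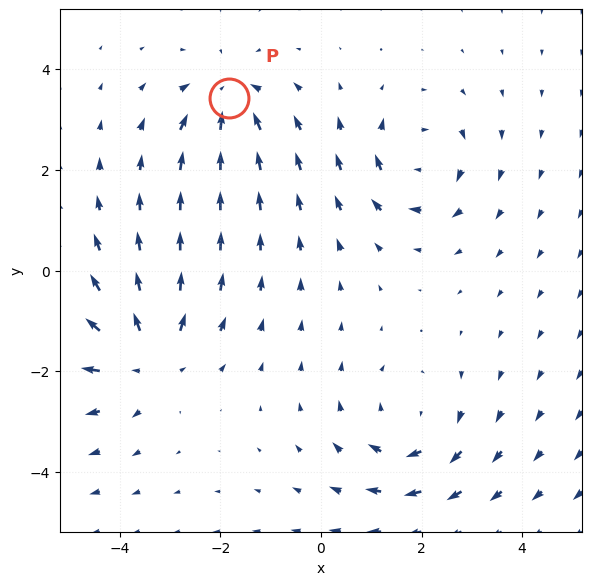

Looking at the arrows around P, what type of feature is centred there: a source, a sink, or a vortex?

sink

At P (-1.8, 3.4) the arrows converge inward. Divergence about -5, curl ≈0 — negative divergence with near-zero curl is a sink.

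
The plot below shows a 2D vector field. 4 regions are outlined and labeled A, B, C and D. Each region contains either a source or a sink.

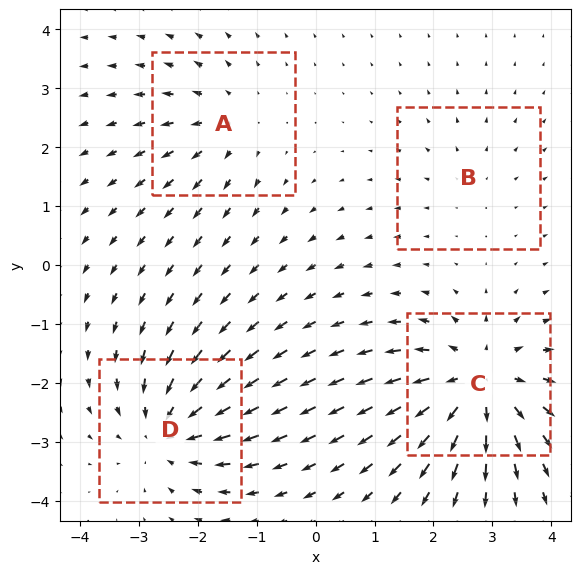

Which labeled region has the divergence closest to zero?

Divergence at each region's feature centre — A: about +3, B: about +2, C: about +7, D: about -5. Region B is closest to zero.

B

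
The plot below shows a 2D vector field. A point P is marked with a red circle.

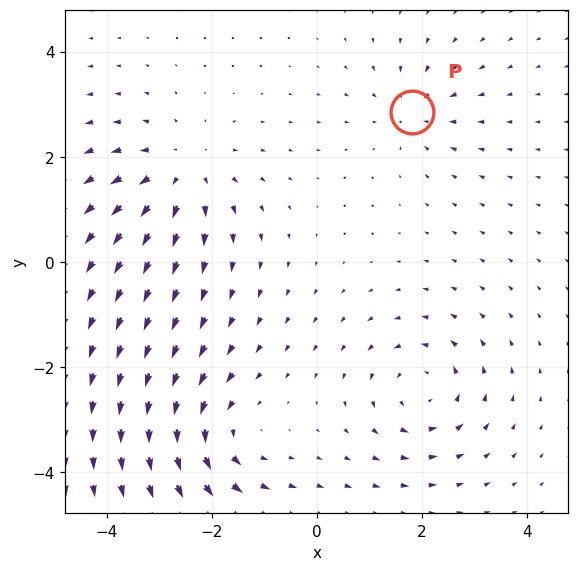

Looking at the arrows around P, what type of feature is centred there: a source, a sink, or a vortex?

At P (1.8, 2.8) the arrows converge inward. Divergence about -3, curl ≈0 — negative divergence with near-zero curl is a sink.

sink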